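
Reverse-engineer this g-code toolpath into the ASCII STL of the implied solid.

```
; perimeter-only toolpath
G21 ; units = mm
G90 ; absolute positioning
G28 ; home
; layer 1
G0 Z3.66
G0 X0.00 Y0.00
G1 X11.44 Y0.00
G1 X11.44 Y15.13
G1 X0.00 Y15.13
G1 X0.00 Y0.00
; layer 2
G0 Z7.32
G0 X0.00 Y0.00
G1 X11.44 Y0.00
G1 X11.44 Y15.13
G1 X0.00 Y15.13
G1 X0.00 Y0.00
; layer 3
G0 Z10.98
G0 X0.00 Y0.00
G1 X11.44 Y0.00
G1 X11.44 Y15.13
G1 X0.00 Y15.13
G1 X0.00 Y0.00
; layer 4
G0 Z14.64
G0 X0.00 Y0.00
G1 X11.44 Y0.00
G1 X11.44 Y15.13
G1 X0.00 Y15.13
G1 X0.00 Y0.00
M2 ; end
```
solid part
  facet normal 0.0000 0.0000 -1.0000
    outer loop
      vertex 11.44 15.13 0.00
      vertex 11.44 0.00 0.00
      vertex 0.00 0.00 0.00
    endloop
  endfacet
  facet normal 0.0000 0.0000 -1.0000
    outer loop
      vertex 0.00 15.13 0.00
      vertex 11.44 15.13 0.00
      vertex 0.00 0.00 0.00
    endloop
  endfacet
  facet normal 0.0000 0.0000 1.0000
    outer loop
      vertex 0.00 0.00 14.64
      vertex 11.44 0.00 14.64
      vertex 11.44 15.13 14.64
    endloop
  endfacet
  facet normal 0.0000 0.0000 1.0000
    outer loop
      vertex 0.00 0.00 14.64
      vertex 11.44 15.13 14.64
      vertex 0.00 15.13 14.64
    endloop
  endfacet
  facet normal 0.0000 -1.0000 0.0000
    outer loop
      vertex 0.00 0.00 0.00
      vertex 11.44 0.00 0.00
      vertex 11.44 0.00 14.64
    endloop
  endfacet
  facet normal 0.0000 -1.0000 0.0000
    outer loop
      vertex 0.00 0.00 0.00
      vertex 11.44 0.00 14.64
      vertex 0.00 0.00 14.64
    endloop
  endfacet
  facet normal 0.0000 1.0000 0.0000
    outer loop
      vertex 11.44 15.13 14.64
      vertex 11.44 15.13 0.00
      vertex 0.00 15.13 0.00
    endloop
  endfacet
  facet normal 0.0000 1.0000 0.0000
    outer loop
      vertex 0.00 15.13 14.64
      vertex 11.44 15.13 14.64
      vertex 0.00 15.13 0.00
    endloop
  endfacet
  facet normal -1.0000 0.0000 0.0000
    outer loop
      vertex 0.00 15.13 14.64
      vertex 0.00 15.13 0.00
      vertex 0.00 0.00 0.00
    endloop
  endfacet
  facet normal -1.0000 0.0000 0.0000
    outer loop
      vertex 0.00 0.00 14.64
      vertex 0.00 15.13 14.64
      vertex 0.00 0.00 0.00
    endloop
  endfacet
  facet normal 1.0000 0.0000 0.0000
    outer loop
      vertex 11.44 0.00 0.00
      vertex 11.44 15.13 0.00
      vertex 11.44 15.13 14.64
    endloop
  endfacet
  facet normal 1.0000 0.0000 0.0000
    outer loop
      vertex 11.44 0.00 0.00
      vertex 11.44 15.13 14.64
      vertex 11.44 0.00 14.64
    endloop
  endfacet
endsolid part

The G0 Z moves step by Δz≈3.66 mm. Every layer's G1 loop is the same polygon, so the solid is a straight extrusion of it from z=0 to z≈14.6. Closing with flat bottom and top caps and triangulating gives 12 facets — a rectangular box, roughly 11.4 × 15.1 mm footprint and 14.6 mm tall.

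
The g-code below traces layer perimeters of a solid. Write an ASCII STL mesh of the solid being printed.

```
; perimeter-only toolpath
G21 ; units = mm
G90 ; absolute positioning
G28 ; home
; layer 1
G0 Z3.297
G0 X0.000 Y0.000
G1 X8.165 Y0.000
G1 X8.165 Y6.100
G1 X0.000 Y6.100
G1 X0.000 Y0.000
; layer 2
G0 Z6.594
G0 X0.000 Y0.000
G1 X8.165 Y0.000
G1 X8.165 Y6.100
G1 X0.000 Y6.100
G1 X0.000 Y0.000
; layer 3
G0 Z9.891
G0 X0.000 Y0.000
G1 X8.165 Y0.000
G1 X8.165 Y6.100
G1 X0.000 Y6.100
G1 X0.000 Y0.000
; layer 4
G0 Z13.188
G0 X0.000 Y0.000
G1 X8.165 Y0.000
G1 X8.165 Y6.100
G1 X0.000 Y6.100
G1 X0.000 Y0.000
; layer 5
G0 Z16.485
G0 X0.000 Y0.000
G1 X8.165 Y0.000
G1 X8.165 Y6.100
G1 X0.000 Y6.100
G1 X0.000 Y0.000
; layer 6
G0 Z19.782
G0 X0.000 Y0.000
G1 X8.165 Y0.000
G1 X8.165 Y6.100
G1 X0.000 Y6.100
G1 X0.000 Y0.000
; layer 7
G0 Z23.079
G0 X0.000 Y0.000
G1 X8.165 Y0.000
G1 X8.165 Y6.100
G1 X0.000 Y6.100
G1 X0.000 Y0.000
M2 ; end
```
solid part
  facet normal 0.0000 0.0000 -1.0000
    outer loop
      vertex 8.165 6.100 0.000
      vertex 8.165 0.000 0.000
      vertex 0.000 0.000 0.000
    endloop
  endfacet
  facet normal 0.0000 0.0000 -1.0000
    outer loop
      vertex 0.000 6.100 0.000
      vertex 8.165 6.100 0.000
      vertex 0.000 0.000 0.000
    endloop
  endfacet
  facet normal 0.0000 0.0000 1.0000
    outer loop
      vertex 0.000 0.000 23.079
      vertex 8.165 0.000 23.079
      vertex 8.165 6.100 23.079
    endloop
  endfacet
  facet normal 0.0000 0.0000 1.0000
    outer loop
      vertex 0.000 0.000 23.079
      vertex 8.165 6.100 23.079
      vertex 0.000 6.100 23.079
    endloop
  endfacet
  facet normal 0.0000 -1.0000 0.0000
    outer loop
      vertex 0.000 0.000 0.000
      vertex 8.165 0.000 0.000
      vertex 8.165 0.000 23.079
    endloop
  endfacet
  facet normal 0.0000 -1.0000 0.0000
    outer loop
      vertex 0.000 0.000 0.000
      vertex 8.165 0.000 23.079
      vertex 0.000 0.000 23.079
    endloop
  endfacet
  facet normal 0.0000 1.0000 0.0000
    outer loop
      vertex 8.165 6.100 23.079
      vertex 8.165 6.100 0.000
      vertex 0.000 6.100 0.000
    endloop
  endfacet
  facet normal 0.0000 1.0000 0.0000
    outer loop
      vertex 0.000 6.100 23.079
      vertex 8.165 6.100 23.079
      vertex 0.000 6.100 0.000
    endloop
  endfacet
  facet normal -1.0000 0.0000 0.0000
    outer loop
      vertex 0.000 6.100 23.079
      vertex 0.000 6.100 0.000
      vertex 0.000 0.000 0.000
    endloop
  endfacet
  facet normal -1.0000 0.0000 0.0000
    outer loop
      vertex 0.000 0.000 23.079
      vertex 0.000 6.100 23.079
      vertex 0.000 0.000 0.000
    endloop
  endfacet
  facet normal 1.0000 0.0000 0.0000
    outer loop
      vertex 8.165 0.000 0.000
      vertex 8.165 6.100 0.000
      vertex 8.165 6.100 23.079
    endloop
  endfacet
  facet normal 1.0000 0.0000 0.0000
    outer loop
      vertex 8.165 0.000 0.000
      vertex 8.165 6.100 23.079
      vertex 8.165 0.000 23.079
    endloop
  endfacet
endsolid part

The G0 Z moves step by Δz≈3.297 mm. Every layer's G1 loop is the same polygon, so the solid is a straight extrusion of it from z=0 to z≈23.1. Closing with flat bottom and top caps and triangulating gives 12 facets — a rectangular box, roughly 8.16 × 6.1 mm footprint and 23.1 mm tall.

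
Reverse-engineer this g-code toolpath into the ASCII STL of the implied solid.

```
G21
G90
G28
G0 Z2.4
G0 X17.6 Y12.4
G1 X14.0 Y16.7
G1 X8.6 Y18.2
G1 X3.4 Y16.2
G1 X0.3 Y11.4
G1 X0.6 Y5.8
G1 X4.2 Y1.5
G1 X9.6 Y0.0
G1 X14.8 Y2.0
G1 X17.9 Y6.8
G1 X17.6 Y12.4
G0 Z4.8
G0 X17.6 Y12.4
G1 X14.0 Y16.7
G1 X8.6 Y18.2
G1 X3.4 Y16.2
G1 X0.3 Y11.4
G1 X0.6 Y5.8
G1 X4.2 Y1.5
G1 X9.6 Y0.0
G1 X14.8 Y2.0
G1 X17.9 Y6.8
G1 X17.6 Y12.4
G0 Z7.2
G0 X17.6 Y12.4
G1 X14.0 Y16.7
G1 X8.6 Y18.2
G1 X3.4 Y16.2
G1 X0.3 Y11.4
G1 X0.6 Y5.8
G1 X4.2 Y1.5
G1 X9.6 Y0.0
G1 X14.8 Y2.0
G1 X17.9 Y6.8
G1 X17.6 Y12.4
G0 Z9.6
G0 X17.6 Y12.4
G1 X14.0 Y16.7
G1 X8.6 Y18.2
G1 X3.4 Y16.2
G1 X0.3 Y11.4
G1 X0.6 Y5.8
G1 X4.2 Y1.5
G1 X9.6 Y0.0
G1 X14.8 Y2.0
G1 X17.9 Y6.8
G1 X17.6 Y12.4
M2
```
solid part
  facet normal 0.0000 0.0000 -1.0000
    outer loop
      vertex 8.6 18.2 0.0
      vertex 14.0 16.7 0.0
      vertex 17.6 12.4 0.0
    endloop
  endfacet
  facet normal 0.0000 0.0000 -1.0000
    outer loop
      vertex 3.4 16.2 0.0
      vertex 8.6 18.2 0.0
      vertex 17.6 12.4 0.0
    endloop
  endfacet
  facet normal 0.0000 0.0000 -1.0000
    outer loop
      vertex 0.3 11.4 0.0
      vertex 3.4 16.2 0.0
      vertex 17.6 12.4 0.0
    endloop
  endfacet
  facet normal 0.0000 0.0000 -1.0000
    outer loop
      vertex 0.6 5.8 0.0
      vertex 0.3 11.4 0.0
      vertex 17.6 12.4 0.0
    endloop
  endfacet
  facet normal 0.0000 0.0000 -1.0000
    outer loop
      vertex 4.2 1.5 0.0
      vertex 0.6 5.8 0.0
      vertex 17.6 12.4 0.0
    endloop
  endfacet
  facet normal 0.0000 0.0000 -1.0000
    outer loop
      vertex 9.6 0.0 0.0
      vertex 4.2 1.5 0.0
      vertex 17.6 12.4 0.0
    endloop
  endfacet
  facet normal 0.0000 0.0000 -1.0000
    outer loop
      vertex 14.8 2.0 0.0
      vertex 9.6 0.0 0.0
      vertex 17.6 12.4 0.0
    endloop
  endfacet
  facet normal 0.0000 0.0000 -1.0000
    outer loop
      vertex 17.9 6.8 0.0
      vertex 14.8 2.0 0.0
      vertex 17.6 12.4 0.0
    endloop
  endfacet
  facet normal 0.0000 0.0000 1.0000
    outer loop
      vertex 17.6 12.4 9.6
      vertex 14.0 16.7 9.6
      vertex 8.6 18.2 9.6
    endloop
  endfacet
  facet normal 0.0000 0.0000 1.0000
    outer loop
      vertex 17.6 12.4 9.6
      vertex 8.6 18.2 9.6
      vertex 3.4 16.2 9.6
    endloop
  endfacet
  facet normal 0.0000 0.0000 1.0000
    outer loop
      vertex 17.6 12.4 9.6
      vertex 3.4 16.2 9.6
      vertex 0.3 11.4 9.6
    endloop
  endfacet
  facet normal 0.0000 0.0000 1.0000
    outer loop
      vertex 17.6 12.4 9.6
      vertex 0.3 11.4 9.6
      vertex 0.6 5.8 9.6
    endloop
  endfacet
  facet normal 0.0000 0.0000 1.0000
    outer loop
      vertex 17.6 12.4 9.6
      vertex 0.6 5.8 9.6
      vertex 4.2 1.5 9.6
    endloop
  endfacet
  facet normal 0.0000 0.0000 1.0000
    outer loop
      vertex 17.6 12.4 9.6
      vertex 4.2 1.5 9.6
      vertex 9.6 0.0 9.6
    endloop
  endfacet
  facet normal 0.0000 0.0000 1.0000
    outer loop
      vertex 17.6 12.4 9.6
      vertex 9.6 0.0 9.6
      vertex 14.8 2.0 9.6
    endloop
  endfacet
  facet normal 0.0000 0.0000 1.0000
    outer loop
      vertex 17.6 12.4 9.6
      vertex 14.8 2.0 9.6
      vertex 17.9 6.8 9.6
    endloop
  endfacet
  facet normal 0.7668 0.6419 0.0000
    outer loop
      vertex 17.6 12.4 0.0
      vertex 14.0 16.7 0.0
      vertex 14.0 16.7 9.6
    endloop
  endfacet
  facet normal 0.7668 0.6419 0.0000
    outer loop
      vertex 17.6 12.4 0.0
      vertex 14.0 16.7 9.6
      vertex 17.6 12.4 9.6
    endloop
  endfacet
  facet normal 0.2676 0.9635 0.0000
    outer loop
      vertex 14.0 16.7 0.0
      vertex 8.6 18.2 0.0
      vertex 8.6 18.2 9.6
    endloop
  endfacet
  facet normal 0.2676 0.9635 0.0000
    outer loop
      vertex 14.0 16.7 0.0
      vertex 8.6 18.2 9.6
      vertex 14.0 16.7 9.6
    endloop
  endfacet
  facet normal -0.3590 0.9333 0.0000
    outer loop
      vertex 8.6 18.2 0.0
      vertex 3.4 16.2 0.0
      vertex 3.4 16.2 9.6
    endloop
  endfacet
  facet normal -0.3590 0.9333 0.0000
    outer loop
      vertex 8.6 18.2 0.0
      vertex 3.4 16.2 9.6
      vertex 8.6 18.2 9.6
    endloop
  endfacet
  facet normal -0.8400 0.5425 0.0000
    outer loop
      vertex 3.4 16.2 0.0
      vertex 0.3 11.4 0.0
      vertex 0.3 11.4 9.6
    endloop
  endfacet
  facet normal -0.8400 0.5425 0.0000
    outer loop
      vertex 3.4 16.2 0.0
      vertex 0.3 11.4 9.6
      vertex 3.4 16.2 9.6
    endloop
  endfacet
  facet normal -0.9986 -0.0535 0.0000
    outer loop
      vertex 0.3 11.4 0.0
      vertex 0.6 5.8 0.0
      vertex 0.6 5.8 9.6
    endloop
  endfacet
  facet normal -0.9986 -0.0535 0.0000
    outer loop
      vertex 0.3 11.4 0.0
      vertex 0.6 5.8 9.6
      vertex 0.3 11.4 9.6
    endloop
  endfacet
  facet normal -0.7668 -0.6419 0.0000
    outer loop
      vertex 0.6 5.8 0.0
      vertex 4.2 1.5 0.0
      vertex 4.2 1.5 9.6
    endloop
  endfacet
  facet normal -0.7668 -0.6419 0.0000
    outer loop
      vertex 0.6 5.8 0.0
      vertex 4.2 1.5 9.6
      vertex 0.6 5.8 9.6
    endloop
  endfacet
  facet normal -0.2676 -0.9635 0.0000
    outer loop
      vertex 4.2 1.5 0.0
      vertex 9.6 0.0 0.0
      vertex 9.6 0.0 9.6
    endloop
  endfacet
  facet normal -0.2676 -0.9635 0.0000
    outer loop
      vertex 4.2 1.5 0.0
      vertex 9.6 0.0 9.6
      vertex 4.2 1.5 9.6
    endloop
  endfacet
  facet normal 0.3590 -0.9333 0.0000
    outer loop
      vertex 9.6 0.0 0.0
      vertex 14.8 2.0 0.0
      vertex 14.8 2.0 9.6
    endloop
  endfacet
  facet normal 0.3590 -0.9333 0.0000
    outer loop
      vertex 9.6 0.0 0.0
      vertex 14.8 2.0 9.6
      vertex 9.6 0.0 9.6
    endloop
  endfacet
  facet normal 0.8400 -0.5425 0.0000
    outer loop
      vertex 14.8 2.0 0.0
      vertex 17.9 6.8 0.0
      vertex 17.9 6.8 9.6
    endloop
  endfacet
  facet normal 0.8400 -0.5425 0.0000
    outer loop
      vertex 14.8 2.0 0.0
      vertex 17.9 6.8 9.6
      vertex 14.8 2.0 9.6
    endloop
  endfacet
  facet normal 0.9986 0.0535 0.0000
    outer loop
      vertex 17.9 6.8 0.0
      vertex 17.6 12.4 0.0
      vertex 17.6 12.4 9.6
    endloop
  endfacet
  facet normal 0.9986 0.0535 0.0000
    outer loop
      vertex 17.9 6.8 0.0
      vertex 17.6 12.4 9.6
      vertex 17.9 6.8 9.6
    endloop
  endfacet
endsolid part

The G0 Z moves step by Δz≈2.4 mm. Every layer's G1 loop is the same polygon, so the solid is a straight extrusion of it from z=0 to z≈9.6. Closing with flat bottom and top caps and triangulating gives 36 facets — a regular 10-sided prism (a cylinder approximated with 10 flat sides), circumscribed radius ≈ 9.1 mm, height ≈ 9.6 mm.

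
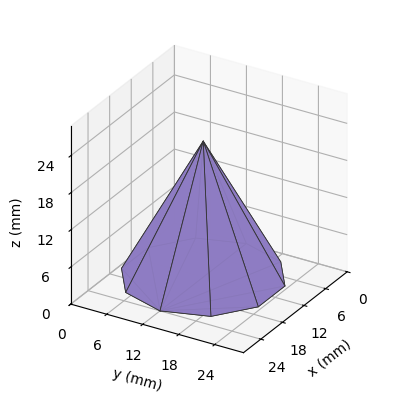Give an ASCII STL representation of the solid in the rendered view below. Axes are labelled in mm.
Reading the render: the shape is a regular 10-sided pyramid, base circumscribed radius ≈ 12 mm, apex at z ≈ 22 mm (dimensions read to the nearest mm from the axis ticks). For the STL, each face is triangulated and given an outward normal.

solid part
  facet normal 0.0000 0.0000 -1.0000
    outer loop
      vertex 15.7 23.4 0.0
      vertex 21.7 19.1 0.0
      vertex 24.0 12.0 0.0
    endloop
  endfacet
  facet normal 0.0000 0.0000 -1.0000
    outer loop
      vertex 8.3 23.4 0.0
      vertex 15.7 23.4 0.0
      vertex 24.0 12.0 0.0
    endloop
  endfacet
  facet normal 0.0000 0.0000 -1.0000
    outer loop
      vertex 2.3 19.1 0.0
      vertex 8.3 23.4 0.0
      vertex 24.0 12.0 0.0
    endloop
  endfacet
  facet normal 0.0000 0.0000 -1.0000
    outer loop
      vertex 0.0 12.0 0.0
      vertex 2.3 19.1 0.0
      vertex 24.0 12.0 0.0
    endloop
  endfacet
  facet normal 0.0000 0.0000 -1.0000
    outer loop
      vertex 2.3 4.9 0.0
      vertex 0.0 12.0 0.0
      vertex 24.0 12.0 0.0
    endloop
  endfacet
  facet normal 0.0000 0.0000 -1.0000
    outer loop
      vertex 8.3 0.6 0.0
      vertex 2.3 4.9 0.0
      vertex 24.0 12.0 0.0
    endloop
  endfacet
  facet normal 0.0000 0.0000 -1.0000
    outer loop
      vertex 15.7 0.6 0.0
      vertex 8.3 0.6 0.0
      vertex 24.0 12.0 0.0
    endloop
  endfacet
  facet normal 0.0000 0.0000 -1.0000
    outer loop
      vertex 21.7 4.9 0.0
      vertex 15.7 0.6 0.0
      vertex 24.0 12.0 0.0
    endloop
  endfacet
  facet normal 0.8444 0.2735 0.4606
    outer loop
      vertex 24.0 12.0 0.0
      vertex 21.7 19.1 0.0
      vertex 12.0 12.0 22.0
    endloop
  endfacet
  facet normal 0.5170 0.7214 0.4608
    outer loop
      vertex 21.7 19.1 0.0
      vertex 15.7 23.4 0.0
      vertex 12.0 12.0 22.0
    endloop
  endfacet
  facet normal 0.0000 0.8879 0.4601
    outer loop
      vertex 15.7 23.4 0.0
      vertex 8.3 23.4 0.0
      vertex 12.0 12.0 22.0
    endloop
  endfacet
  facet normal -0.5170 0.7214 0.4608
    outer loop
      vertex 8.3 23.4 0.0
      vertex 2.3 19.1 0.0
      vertex 12.0 12.0 22.0
    endloop
  endfacet
  facet normal -0.8444 0.2735 0.4606
    outer loop
      vertex 2.3 19.1 0.0
      vertex 0.0 12.0 0.0
      vertex 12.0 12.0 22.0
    endloop
  endfacet
  facet normal -0.8444 -0.2735 0.4606
    outer loop
      vertex 0.0 12.0 0.0
      vertex 2.3 4.9 0.0
      vertex 12.0 12.0 22.0
    endloop
  endfacet
  facet normal -0.5170 -0.7214 0.4608
    outer loop
      vertex 2.3 4.9 0.0
      vertex 8.3 0.6 0.0
      vertex 12.0 12.0 22.0
    endloop
  endfacet
  facet normal 0.0000 -0.8879 0.4601
    outer loop
      vertex 8.3 0.6 0.0
      vertex 15.7 0.6 0.0
      vertex 12.0 12.0 22.0
    endloop
  endfacet
  facet normal 0.5170 -0.7214 0.4608
    outer loop
      vertex 15.7 0.6 0.0
      vertex 21.7 4.9 0.0
      vertex 12.0 12.0 22.0
    endloop
  endfacet
  facet normal 0.8444 -0.2735 0.4606
    outer loop
      vertex 21.7 4.9 0.0
      vertex 24.0 12.0 0.0
      vertex 12.0 12.0 22.0
    endloop
  endfacet
endsolid part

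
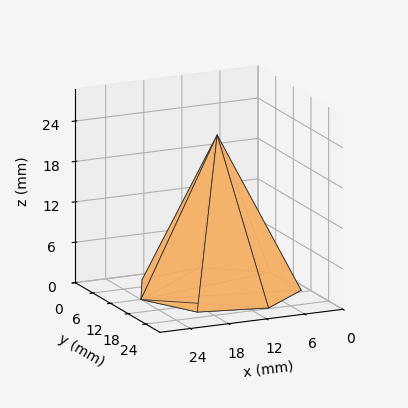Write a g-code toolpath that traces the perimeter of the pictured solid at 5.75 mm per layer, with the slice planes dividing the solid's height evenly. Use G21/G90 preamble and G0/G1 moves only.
Reading the render: the shape is a regular 7-sided pyramid, base circumscribed radius ≈ 12 mm, apex at z ≈ 23 mm (dimensions read to the nearest mm from the axis ticks). For the g-code, the solid's height is divided into equal slices at the stated Δz and each level perimeter traced with G1 moves after a G0 lift.

; perimeter-only toolpath
G21 ; units = mm
G90 ; absolute positioning
G28 ; home
; layer 1
G0 Z5.75
G0 X21.00 Y12.00
G1 X17.61 Y19.04
G1 X10.00 Y20.77
G1 X3.89 Y15.91
G1 X3.89 Y8.09
G1 X10.00 Y3.23
G1 X17.61 Y4.96
G1 X21.00 Y12.00
; layer 2
G0 Z11.50
G0 X18.00 Y12.00
G1 X15.74 Y16.69
G1 X10.66 Y17.85
G1 X6.59 Y14.61
G1 X6.59 Y9.39
G1 X10.66 Y6.15
G1 X15.74 Y7.31
G1 X18.00 Y12.00
; layer 3
G0 Z17.25
G0 X15.00 Y12.00
G1 X13.87 Y14.34
G1 X11.33 Y14.93
G1 X9.30 Y13.30
G1 X9.30 Y10.70
G1 X11.33 Y9.07
G1 X13.87 Y9.65
G1 X15.00 Y12.00
M2 ; end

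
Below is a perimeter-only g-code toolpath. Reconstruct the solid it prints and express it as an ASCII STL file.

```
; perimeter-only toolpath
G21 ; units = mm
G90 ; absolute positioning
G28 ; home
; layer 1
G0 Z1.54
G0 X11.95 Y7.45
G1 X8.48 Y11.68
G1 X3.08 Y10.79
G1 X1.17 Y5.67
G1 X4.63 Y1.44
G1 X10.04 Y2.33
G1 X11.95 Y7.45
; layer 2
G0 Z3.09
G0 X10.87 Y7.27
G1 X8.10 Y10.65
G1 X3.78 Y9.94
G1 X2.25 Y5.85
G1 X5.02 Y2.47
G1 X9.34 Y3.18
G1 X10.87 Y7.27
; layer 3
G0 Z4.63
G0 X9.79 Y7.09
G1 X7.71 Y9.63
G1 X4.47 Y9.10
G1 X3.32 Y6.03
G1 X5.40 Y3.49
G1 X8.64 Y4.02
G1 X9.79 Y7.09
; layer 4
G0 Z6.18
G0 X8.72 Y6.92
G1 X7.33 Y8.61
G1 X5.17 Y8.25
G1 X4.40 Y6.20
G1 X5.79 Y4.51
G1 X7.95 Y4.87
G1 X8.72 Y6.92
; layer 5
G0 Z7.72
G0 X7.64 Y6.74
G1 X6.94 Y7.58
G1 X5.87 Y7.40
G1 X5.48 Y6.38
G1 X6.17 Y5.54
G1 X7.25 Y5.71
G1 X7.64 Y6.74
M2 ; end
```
solid part
  facet normal 0.0000 0.0000 -1.0000
    outer loop
      vertex 2.39 11.63 0.00
      vertex 8.87 12.70 0.00
      vertex 13.03 7.63 0.00
    endloop
  endfacet
  facet normal 0.0000 0.0000 -1.0000
    outer loop
      vertex 0.09 5.49 0.00
      vertex 2.39 11.63 0.00
      vertex 13.03 7.63 0.00
    endloop
  endfacet
  facet normal 0.0000 0.0000 -1.0000
    outer loop
      vertex 4.25 0.42 0.00
      vertex 0.09 5.49 0.00
      vertex 13.03 7.63 0.00
    endloop
  endfacet
  facet normal 0.0000 0.0000 -1.0000
    outer loop
      vertex 10.73 1.49 0.00
      vertex 4.25 0.42 0.00
      vertex 13.03 7.63 0.00
    endloop
  endfacet
  facet normal 0.6592 0.5408 0.5225
    outer loop
      vertex 13.03 7.63 0.00
      vertex 8.87 12.70 0.00
      vertex 6.56 6.56 9.27
    endloop
  endfacet
  facet normal -0.1389 0.8412 0.5226
    outer loop
      vertex 8.87 12.70 0.00
      vertex 2.39 11.63 0.00
      vertex 6.56 6.56 9.27
    endloop
  endfacet
  facet normal -0.7983 0.2991 0.5227
    outer loop
      vertex 2.39 11.63 0.00
      vertex 0.09 5.49 0.00
      vertex 6.56 6.56 9.27
    endloop
  endfacet
  facet normal -0.6592 -0.5408 0.5225
    outer loop
      vertex 0.09 5.49 0.00
      vertex 4.25 0.42 0.00
      vertex 6.56 6.56 9.27
    endloop
  endfacet
  facet normal 0.1389 -0.8412 0.5226
    outer loop
      vertex 4.25 0.42 0.00
      vertex 10.73 1.49 0.00
      vertex 6.56 6.56 9.27
    endloop
  endfacet
  facet normal 0.7983 -0.2991 0.5227
    outer loop
      vertex 10.73 1.49 0.00
      vertex 13.03 7.63 0.00
      vertex 6.56 6.56 9.27
    endloop
  endfacet
endsolid part

The G0 Z moves step by Δz≈1.54 mm. The G1 loops shrink linearly with z, so the solid tapers from its base footprint up to z≈9.27. Closing with a flat bottom cap and the tapered top and triangulating gives 10 facets — a regular 6-sided pyramid, base circumscribed radius ≈ 6.56 mm, apex at z ≈ 9.27 mm.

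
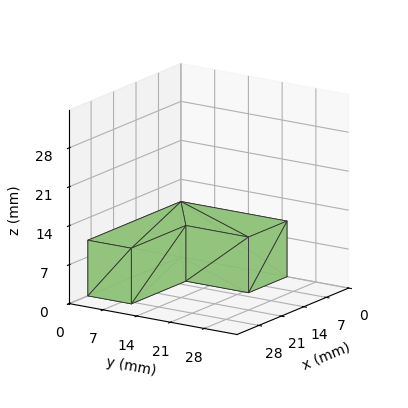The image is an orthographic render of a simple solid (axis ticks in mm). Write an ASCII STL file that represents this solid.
Reading the render: the shape is an L-shaped prism: outer 29 × 22 mm, arm thicknesses ≈ 9 mm (horizontal) and 12 mm (vertical), extruded 10 mm in z (dimensions read to the nearest mm from the axis ticks). For the STL, each face is triangulated and given an outward normal.

solid part
  facet normal 0.0000 0.0000 -1.0000
    outer loop
      vertex 29.00 9.00 0.00
      vertex 29.00 0.00 0.00
      vertex 0.00 0.00 0.00
    endloop
  endfacet
  facet normal 0.0000 0.0000 -1.0000
    outer loop
      vertex 12.00 9.00 0.00
      vertex 29.00 9.00 0.00
      vertex 0.00 0.00 0.00
    endloop
  endfacet
  facet normal 0.0000 0.0000 -1.0000
    outer loop
      vertex 12.00 22.00 0.00
      vertex 12.00 9.00 0.00
      vertex 0.00 0.00 0.00
    endloop
  endfacet
  facet normal 0.0000 0.0000 -1.0000
    outer loop
      vertex 0.00 22.00 0.00
      vertex 12.00 22.00 0.00
      vertex 0.00 0.00 0.00
    endloop
  endfacet
  facet normal 0.0000 0.0000 1.0000
    outer loop
      vertex 0.00 0.00 10.00
      vertex 29.00 0.00 10.00
      vertex 29.00 9.00 10.00
    endloop
  endfacet
  facet normal 0.0000 0.0000 1.0000
    outer loop
      vertex 0.00 0.00 10.00
      vertex 29.00 9.00 10.00
      vertex 12.00 9.00 10.00
    endloop
  endfacet
  facet normal 0.0000 0.0000 1.0000
    outer loop
      vertex 0.00 0.00 10.00
      vertex 12.00 9.00 10.00
      vertex 12.00 22.00 10.00
    endloop
  endfacet
  facet normal 0.0000 0.0000 1.0000
    outer loop
      vertex 0.00 0.00 10.00
      vertex 12.00 22.00 10.00
      vertex 0.00 22.00 10.00
    endloop
  endfacet
  facet normal 0.0000 -1.0000 0.0000
    outer loop
      vertex 0.00 0.00 0.00
      vertex 29.00 0.00 0.00
      vertex 29.00 0.00 10.00
    endloop
  endfacet
  facet normal 0.0000 -1.0000 0.0000
    outer loop
      vertex 0.00 0.00 0.00
      vertex 29.00 0.00 10.00
      vertex 0.00 0.00 10.00
    endloop
  endfacet
  facet normal 1.0000 0.0000 0.0000
    outer loop
      vertex 29.00 0.00 0.00
      vertex 29.00 9.00 0.00
      vertex 29.00 9.00 10.00
    endloop
  endfacet
  facet normal 1.0000 0.0000 0.0000
    outer loop
      vertex 29.00 0.00 0.00
      vertex 29.00 9.00 10.00
      vertex 29.00 0.00 10.00
    endloop
  endfacet
  facet normal 0.0000 1.0000 0.0000
    outer loop
      vertex 29.00 9.00 0.00
      vertex 12.00 9.00 0.00
      vertex 12.00 9.00 10.00
    endloop
  endfacet
  facet normal 0.0000 1.0000 0.0000
    outer loop
      vertex 29.00 9.00 0.00
      vertex 12.00 9.00 10.00
      vertex 29.00 9.00 10.00
    endloop
  endfacet
  facet normal 1.0000 0.0000 0.0000
    outer loop
      vertex 12.00 9.00 0.00
      vertex 12.00 22.00 0.00
      vertex 12.00 22.00 10.00
    endloop
  endfacet
  facet normal 1.0000 0.0000 0.0000
    outer loop
      vertex 12.00 9.00 0.00
      vertex 12.00 22.00 10.00
      vertex 12.00 9.00 10.00
    endloop
  endfacet
  facet normal 0.0000 1.0000 0.0000
    outer loop
      vertex 12.00 22.00 0.00
      vertex 0.00 22.00 0.00
      vertex 0.00 22.00 10.00
    endloop
  endfacet
  facet normal 0.0000 1.0000 0.0000
    outer loop
      vertex 12.00 22.00 0.00
      vertex 0.00 22.00 10.00
      vertex 12.00 22.00 10.00
    endloop
  endfacet
  facet normal -1.0000 0.0000 0.0000
    outer loop
      vertex 0.00 22.00 0.00
      vertex 0.00 0.00 0.00
      vertex 0.00 0.00 10.00
    endloop
  endfacet
  facet normal -1.0000 0.0000 0.0000
    outer loop
      vertex 0.00 22.00 0.00
      vertex 0.00 0.00 10.00
      vertex 0.00 22.00 10.00
    endloop
  endfacet
endsolid part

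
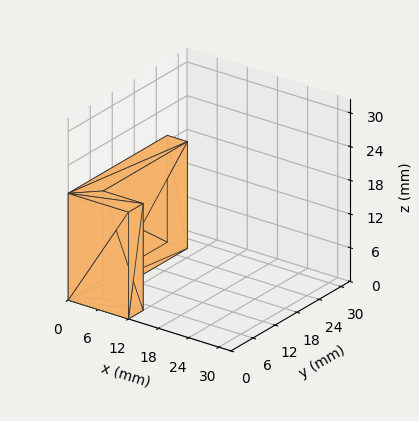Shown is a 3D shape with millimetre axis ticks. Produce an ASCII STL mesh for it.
Reading the render: the shape is an L-shaped prism: outer 12 × 27 mm, arm thicknesses ≈ 4 mm (horizontal) and 4 mm (vertical), extruded 19 mm in z (dimensions read to the nearest mm from the axis ticks). For the STL, each face is triangulated and given an outward normal.

solid part
  facet normal 0.0000 0.0000 -1.0000
    outer loop
      vertex 12.00 4.00 0.00
      vertex 12.00 0.00 0.00
      vertex 0.00 0.00 0.00
    endloop
  endfacet
  facet normal 0.0000 0.0000 -1.0000
    outer loop
      vertex 4.00 4.00 0.00
      vertex 12.00 4.00 0.00
      vertex 0.00 0.00 0.00
    endloop
  endfacet
  facet normal 0.0000 0.0000 -1.0000
    outer loop
      vertex 4.00 27.00 0.00
      vertex 4.00 4.00 0.00
      vertex 0.00 0.00 0.00
    endloop
  endfacet
  facet normal 0.0000 0.0000 -1.0000
    outer loop
      vertex 0.00 27.00 0.00
      vertex 4.00 27.00 0.00
      vertex 0.00 0.00 0.00
    endloop
  endfacet
  facet normal 0.0000 0.0000 1.0000
    outer loop
      vertex 0.00 0.00 19.00
      vertex 12.00 0.00 19.00
      vertex 12.00 4.00 19.00
    endloop
  endfacet
  facet normal 0.0000 0.0000 1.0000
    outer loop
      vertex 0.00 0.00 19.00
      vertex 12.00 4.00 19.00
      vertex 4.00 4.00 19.00
    endloop
  endfacet
  facet normal 0.0000 0.0000 1.0000
    outer loop
      vertex 0.00 0.00 19.00
      vertex 4.00 4.00 19.00
      vertex 4.00 27.00 19.00
    endloop
  endfacet
  facet normal 0.0000 0.0000 1.0000
    outer loop
      vertex 0.00 0.00 19.00
      vertex 4.00 27.00 19.00
      vertex 0.00 27.00 19.00
    endloop
  endfacet
  facet normal 0.0000 -1.0000 0.0000
    outer loop
      vertex 0.00 0.00 0.00
      vertex 12.00 0.00 0.00
      vertex 12.00 0.00 19.00
    endloop
  endfacet
  facet normal 0.0000 -1.0000 0.0000
    outer loop
      vertex 0.00 0.00 0.00
      vertex 12.00 0.00 19.00
      vertex 0.00 0.00 19.00
    endloop
  endfacet
  facet normal 1.0000 0.0000 0.0000
    outer loop
      vertex 12.00 0.00 0.00
      vertex 12.00 4.00 0.00
      vertex 12.00 4.00 19.00
    endloop
  endfacet
  facet normal 1.0000 0.0000 0.0000
    outer loop
      vertex 12.00 0.00 0.00
      vertex 12.00 4.00 19.00
      vertex 12.00 0.00 19.00
    endloop
  endfacet
  facet normal 0.0000 1.0000 0.0000
    outer loop
      vertex 12.00 4.00 0.00
      vertex 4.00 4.00 0.00
      vertex 4.00 4.00 19.00
    endloop
  endfacet
  facet normal 0.0000 1.0000 0.0000
    outer loop
      vertex 12.00 4.00 0.00
      vertex 4.00 4.00 19.00
      vertex 12.00 4.00 19.00
    endloop
  endfacet
  facet normal 1.0000 0.0000 0.0000
    outer loop
      vertex 4.00 4.00 0.00
      vertex 4.00 27.00 0.00
      vertex 4.00 27.00 19.00
    endloop
  endfacet
  facet normal 1.0000 0.0000 0.0000
    outer loop
      vertex 4.00 4.00 0.00
      vertex 4.00 27.00 19.00
      vertex 4.00 4.00 19.00
    endloop
  endfacet
  facet normal 0.0000 1.0000 0.0000
    outer loop
      vertex 4.00 27.00 0.00
      vertex 0.00 27.00 0.00
      vertex 0.00 27.00 19.00
    endloop
  endfacet
  facet normal 0.0000 1.0000 0.0000
    outer loop
      vertex 4.00 27.00 0.00
      vertex 0.00 27.00 19.00
      vertex 4.00 27.00 19.00
    endloop
  endfacet
  facet normal -1.0000 0.0000 0.0000
    outer loop
      vertex 0.00 27.00 0.00
      vertex 0.00 0.00 0.00
      vertex 0.00 0.00 19.00
    endloop
  endfacet
  facet normal -1.0000 0.0000 0.0000
    outer loop
      vertex 0.00 27.00 0.00
      vertex 0.00 0.00 19.00
      vertex 0.00 27.00 19.00
    endloop
  endfacet
endsolid part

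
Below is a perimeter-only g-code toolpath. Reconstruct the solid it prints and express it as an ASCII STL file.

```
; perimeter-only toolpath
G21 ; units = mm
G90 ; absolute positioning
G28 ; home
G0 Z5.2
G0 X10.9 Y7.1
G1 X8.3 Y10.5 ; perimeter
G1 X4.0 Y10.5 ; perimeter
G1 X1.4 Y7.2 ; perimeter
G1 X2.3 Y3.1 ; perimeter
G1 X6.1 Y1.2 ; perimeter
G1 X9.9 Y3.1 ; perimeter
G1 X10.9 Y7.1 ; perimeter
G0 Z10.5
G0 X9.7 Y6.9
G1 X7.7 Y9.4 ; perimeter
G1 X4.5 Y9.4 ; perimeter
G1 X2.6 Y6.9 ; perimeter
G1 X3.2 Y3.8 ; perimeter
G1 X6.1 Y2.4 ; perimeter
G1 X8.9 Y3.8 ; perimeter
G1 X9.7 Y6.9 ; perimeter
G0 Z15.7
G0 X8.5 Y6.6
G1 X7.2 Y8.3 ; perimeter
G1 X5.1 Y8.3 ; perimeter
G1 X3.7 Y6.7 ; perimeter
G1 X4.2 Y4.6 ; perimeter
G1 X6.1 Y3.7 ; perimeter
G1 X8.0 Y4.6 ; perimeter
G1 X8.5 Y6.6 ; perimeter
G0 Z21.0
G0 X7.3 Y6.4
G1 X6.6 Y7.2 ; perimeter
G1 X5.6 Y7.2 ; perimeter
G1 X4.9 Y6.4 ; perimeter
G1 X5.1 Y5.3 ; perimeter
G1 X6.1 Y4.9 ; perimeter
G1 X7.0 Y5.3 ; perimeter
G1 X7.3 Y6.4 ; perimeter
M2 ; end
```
solid part
  facet normal 0.0000 0.0000 -1.0000
    outer loop
      vertex 3.5 11.6 0.0
      vertex 8.8 11.6 0.0
      vertex 12.1 7.4 0.0
    endloop
  endfacet
  facet normal 0.0000 0.0000 -1.0000
    outer loop
      vertex 0.2 7.5 0.0
      vertex 3.5 11.6 0.0
      vertex 12.1 7.4 0.0
    endloop
  endfacet
  facet normal 0.0000 0.0000 -1.0000
    outer loop
      vertex 1.3 2.3 0.0
      vertex 0.2 7.5 0.0
      vertex 12.1 7.4 0.0
    endloop
  endfacet
  facet normal 0.0000 0.0000 -1.0000
    outer loop
      vertex 6.1 0.0 0.0
      vertex 1.3 2.3 0.0
      vertex 12.1 7.4 0.0
    endloop
  endfacet
  facet normal 0.0000 0.0000 -1.0000
    outer loop
      vertex 10.8 2.3 0.0
      vertex 6.1 0.0 0.0
      vertex 12.1 7.4 0.0
    endloop
  endfacet
  facet normal 0.7694 0.6045 0.2062
    outer loop
      vertex 12.1 7.4 0.0
      vertex 8.8 11.6 0.0
      vertex 6.1 6.1 26.2
    endloop
  endfacet
  facet normal 0.0000 0.9787 0.2054
    outer loop
      vertex 8.8 11.6 0.0
      vertex 3.5 11.6 0.0
      vertex 6.1 6.1 26.2
    endloop
  endfacet
  facet normal -0.7625 0.6138 0.2045
    outer loop
      vertex 3.5 11.6 0.0
      vertex 0.2 7.5 0.0
      vertex 6.1 6.1 26.2
    endloop
  endfacet
  facet normal -0.9576 -0.2026 0.2048
    outer loop
      vertex 0.2 7.5 0.0
      vertex 1.3 2.3 0.0
      vertex 6.1 6.1 26.2
    endloop
  endfacet
  facet normal -0.4229 -0.8826 0.2055
    outer loop
      vertex 1.3 2.3 0.0
      vertex 6.1 0.0 0.0
      vertex 6.1 6.1 26.2
    endloop
  endfacet
  facet normal 0.4302 -0.8792 0.2047
    outer loop
      vertex 6.1 0.0 0.0
      vertex 10.8 2.3 0.0
      vertex 6.1 6.1 26.2
    endloop
  endfacet
  facet normal 0.9484 -0.2417 0.2052
    outer loop
      vertex 10.8 2.3 0.0
      vertex 12.1 7.4 0.0
      vertex 6.1 6.1 26.2
    endloop
  endfacet
endsolid part

The G0 Z moves step by Δz≈5.2 mm. The G1 loops shrink linearly with z, so the solid tapers from its base footprint up to z≈26.2. Closing with a flat bottom cap and the tapered top and triangulating gives 12 facets — a regular 7-sided pyramid, base circumscribed radius ≈ 6.1 mm, apex at z ≈ 26.2 mm.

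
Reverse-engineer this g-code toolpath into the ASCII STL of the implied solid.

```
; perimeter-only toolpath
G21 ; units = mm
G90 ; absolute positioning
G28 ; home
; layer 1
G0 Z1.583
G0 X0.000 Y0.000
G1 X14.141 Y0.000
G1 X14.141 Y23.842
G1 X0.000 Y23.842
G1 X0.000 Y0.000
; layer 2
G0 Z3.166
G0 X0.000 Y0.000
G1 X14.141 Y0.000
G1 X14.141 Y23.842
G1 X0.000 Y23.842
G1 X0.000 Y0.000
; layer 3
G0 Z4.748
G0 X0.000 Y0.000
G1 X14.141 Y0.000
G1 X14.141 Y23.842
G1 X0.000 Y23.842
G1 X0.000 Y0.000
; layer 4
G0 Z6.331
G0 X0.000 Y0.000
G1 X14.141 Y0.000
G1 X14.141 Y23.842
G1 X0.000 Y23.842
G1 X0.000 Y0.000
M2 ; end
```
solid part
  facet normal 0.0000 0.0000 -1.0000
    outer loop
      vertex 14.141 23.842 0.000
      vertex 14.141 0.000 0.000
      vertex 0.000 0.000 0.000
    endloop
  endfacet
  facet normal 0.0000 0.0000 -1.0000
    outer loop
      vertex 0.000 23.842 0.000
      vertex 14.141 23.842 0.000
      vertex 0.000 0.000 0.000
    endloop
  endfacet
  facet normal 0.0000 0.0000 1.0000
    outer loop
      vertex 0.000 0.000 6.331
      vertex 14.141 0.000 6.331
      vertex 14.141 23.842 6.331
    endloop
  endfacet
  facet normal 0.0000 0.0000 1.0000
    outer loop
      vertex 0.000 0.000 6.331
      vertex 14.141 23.842 6.331
      vertex 0.000 23.842 6.331
    endloop
  endfacet
  facet normal 0.0000 -1.0000 0.0000
    outer loop
      vertex 0.000 0.000 0.000
      vertex 14.141 0.000 0.000
      vertex 14.141 0.000 6.331
    endloop
  endfacet
  facet normal 0.0000 -1.0000 0.0000
    outer loop
      vertex 0.000 0.000 0.000
      vertex 14.141 0.000 6.331
      vertex 0.000 0.000 6.331
    endloop
  endfacet
  facet normal 0.0000 1.0000 0.0000
    outer loop
      vertex 14.141 23.842 6.331
      vertex 14.141 23.842 0.000
      vertex 0.000 23.842 0.000
    endloop
  endfacet
  facet normal 0.0000 1.0000 0.0000
    outer loop
      vertex 0.000 23.842 6.331
      vertex 14.141 23.842 6.331
      vertex 0.000 23.842 0.000
    endloop
  endfacet
  facet normal -1.0000 0.0000 0.0000
    outer loop
      vertex 0.000 23.842 6.331
      vertex 0.000 23.842 0.000
      vertex 0.000 0.000 0.000
    endloop
  endfacet
  facet normal -1.0000 0.0000 0.0000
    outer loop
      vertex 0.000 0.000 6.331
      vertex 0.000 23.842 6.331
      vertex 0.000 0.000 0.000
    endloop
  endfacet
  facet normal 1.0000 0.0000 0.0000
    outer loop
      vertex 14.141 0.000 0.000
      vertex 14.141 23.842 0.000
      vertex 14.141 23.842 6.331
    endloop
  endfacet
  facet normal 1.0000 0.0000 0.0000
    outer loop
      vertex 14.141 0.000 0.000
      vertex 14.141 23.842 6.331
      vertex 14.141 0.000 6.331
    endloop
  endfacet
endsolid part

The G0 Z moves step by Δz≈1.583 mm. Every layer's G1 loop is the same polygon, so the solid is a straight extrusion of it from z=0 to z≈6.33. Closing with flat bottom and top caps and triangulating gives 12 facets — a rectangular box, roughly 14.1 × 23.8 mm footprint and 6.33 mm tall.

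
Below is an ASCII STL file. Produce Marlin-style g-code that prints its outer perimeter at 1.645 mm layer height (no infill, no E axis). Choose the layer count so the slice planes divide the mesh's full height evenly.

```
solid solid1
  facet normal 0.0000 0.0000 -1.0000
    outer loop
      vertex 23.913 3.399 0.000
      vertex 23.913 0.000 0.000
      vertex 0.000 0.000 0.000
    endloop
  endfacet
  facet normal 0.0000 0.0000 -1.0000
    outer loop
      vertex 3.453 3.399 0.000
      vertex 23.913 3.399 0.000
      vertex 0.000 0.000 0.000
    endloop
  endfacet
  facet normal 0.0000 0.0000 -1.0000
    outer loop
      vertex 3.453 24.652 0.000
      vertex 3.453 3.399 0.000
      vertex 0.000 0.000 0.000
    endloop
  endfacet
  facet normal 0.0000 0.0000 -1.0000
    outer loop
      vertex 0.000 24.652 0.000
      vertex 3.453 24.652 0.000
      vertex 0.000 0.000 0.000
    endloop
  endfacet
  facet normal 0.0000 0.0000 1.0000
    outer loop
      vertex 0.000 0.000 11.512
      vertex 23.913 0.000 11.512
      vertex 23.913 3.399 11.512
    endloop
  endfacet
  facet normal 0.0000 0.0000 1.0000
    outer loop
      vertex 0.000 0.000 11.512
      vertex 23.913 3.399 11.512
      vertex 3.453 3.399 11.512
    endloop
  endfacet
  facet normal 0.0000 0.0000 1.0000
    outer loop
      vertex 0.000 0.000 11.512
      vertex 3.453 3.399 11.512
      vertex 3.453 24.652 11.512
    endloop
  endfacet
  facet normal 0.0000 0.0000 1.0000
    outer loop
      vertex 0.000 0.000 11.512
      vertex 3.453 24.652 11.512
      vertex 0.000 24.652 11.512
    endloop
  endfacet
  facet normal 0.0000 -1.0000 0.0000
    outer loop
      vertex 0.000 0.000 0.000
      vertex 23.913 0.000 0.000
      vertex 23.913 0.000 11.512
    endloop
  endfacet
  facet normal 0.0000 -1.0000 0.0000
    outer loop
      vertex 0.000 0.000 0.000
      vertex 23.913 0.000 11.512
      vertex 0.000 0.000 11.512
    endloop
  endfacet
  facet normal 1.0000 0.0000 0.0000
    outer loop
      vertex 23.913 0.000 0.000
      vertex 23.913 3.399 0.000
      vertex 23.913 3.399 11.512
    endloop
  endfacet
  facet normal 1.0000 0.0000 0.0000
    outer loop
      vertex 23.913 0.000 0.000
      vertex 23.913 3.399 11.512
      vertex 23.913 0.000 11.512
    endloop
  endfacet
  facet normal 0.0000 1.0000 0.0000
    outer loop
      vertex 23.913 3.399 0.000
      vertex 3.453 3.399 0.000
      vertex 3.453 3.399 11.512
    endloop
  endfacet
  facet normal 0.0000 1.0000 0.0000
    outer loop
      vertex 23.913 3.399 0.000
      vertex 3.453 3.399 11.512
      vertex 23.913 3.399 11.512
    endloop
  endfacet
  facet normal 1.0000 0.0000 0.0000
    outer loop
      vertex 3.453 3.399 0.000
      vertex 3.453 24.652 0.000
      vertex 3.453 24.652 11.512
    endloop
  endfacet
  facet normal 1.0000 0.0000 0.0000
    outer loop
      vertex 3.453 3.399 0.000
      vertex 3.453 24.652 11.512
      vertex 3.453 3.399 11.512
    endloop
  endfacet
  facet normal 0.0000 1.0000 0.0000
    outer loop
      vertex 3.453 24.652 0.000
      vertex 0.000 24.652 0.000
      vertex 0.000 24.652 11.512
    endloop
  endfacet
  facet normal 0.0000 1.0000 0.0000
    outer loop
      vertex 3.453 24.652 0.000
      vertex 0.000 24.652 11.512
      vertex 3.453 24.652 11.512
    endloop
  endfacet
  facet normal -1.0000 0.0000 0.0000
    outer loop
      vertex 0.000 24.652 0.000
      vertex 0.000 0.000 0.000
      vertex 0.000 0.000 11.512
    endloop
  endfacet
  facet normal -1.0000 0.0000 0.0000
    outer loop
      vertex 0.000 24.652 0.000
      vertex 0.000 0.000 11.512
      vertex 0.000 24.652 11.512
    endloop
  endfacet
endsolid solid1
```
; perimeter-only toolpath
G21 ; units = mm
G90 ; absolute positioning
G28 ; home
; layer 1
G0 Z1.645
G0 X0.000 Y0.000
G1 X23.913 Y0.000
G1 X23.913 Y3.399
G1 X3.453 Y3.399
G1 X3.453 Y24.652
G1 X0.000 Y24.652
G1 X0.000 Y0.000
; layer 2
G0 Z3.289
G0 X0.000 Y0.000
G1 X23.913 Y0.000
G1 X23.913 Y3.399
G1 X3.453 Y3.399
G1 X3.453 Y24.652
G1 X0.000 Y24.652
G1 X0.000 Y0.000
; layer 3
G0 Z4.934
G0 X0.000 Y0.000
G1 X23.913 Y0.000
G1 X23.913 Y3.399
G1 X3.453 Y3.399
G1 X3.453 Y24.652
G1 X0.000 Y24.652
G1 X0.000 Y0.000
; layer 4
G0 Z6.578
G0 X0.000 Y0.000
G1 X23.913 Y0.000
G1 X23.913 Y3.399
G1 X3.453 Y3.399
G1 X3.453 Y24.652
G1 X0.000 Y24.652
G1 X0.000 Y0.000
; layer 5
G0 Z8.223
G0 X0.000 Y0.000
G1 X23.913 Y0.000
G1 X23.913 Y3.399
G1 X3.453 Y3.399
G1 X3.453 Y24.652
G1 X0.000 Y24.652
G1 X0.000 Y0.000
; layer 6
G0 Z9.867
G0 X0.000 Y0.000
G1 X23.913 Y0.000
G1 X23.913 Y3.399
G1 X3.453 Y3.399
G1 X3.453 Y24.652
G1 X0.000 Y24.652
G1 X0.000 Y0.000
; layer 7
G0 Z11.512
G0 X0.000 Y0.000
G1 X23.913 Y0.000
G1 X23.913 Y3.399
G1 X3.453 Y3.399
G1 X3.453 Y24.652
G1 X0.000 Y24.652
G1 X0.000 Y0.000
M2 ; end

The solid is an L-shaped prism: outer 23.9 × 24.7 mm, arm thicknesses ≈ 3.4 mm (horizontal) and 3.45 mm (vertical), extruded 11.5 mm in z. Slicing at Δz = 1.645 mm — 7 equal slices spanning the solid's height, so layer i sits at z = i·h/7 — gives 7 non-empty perimeters. Each is a 6-segment closed polygon; G0 lifts to the layer z and rapids to the start vertex, then G1 traces the edges.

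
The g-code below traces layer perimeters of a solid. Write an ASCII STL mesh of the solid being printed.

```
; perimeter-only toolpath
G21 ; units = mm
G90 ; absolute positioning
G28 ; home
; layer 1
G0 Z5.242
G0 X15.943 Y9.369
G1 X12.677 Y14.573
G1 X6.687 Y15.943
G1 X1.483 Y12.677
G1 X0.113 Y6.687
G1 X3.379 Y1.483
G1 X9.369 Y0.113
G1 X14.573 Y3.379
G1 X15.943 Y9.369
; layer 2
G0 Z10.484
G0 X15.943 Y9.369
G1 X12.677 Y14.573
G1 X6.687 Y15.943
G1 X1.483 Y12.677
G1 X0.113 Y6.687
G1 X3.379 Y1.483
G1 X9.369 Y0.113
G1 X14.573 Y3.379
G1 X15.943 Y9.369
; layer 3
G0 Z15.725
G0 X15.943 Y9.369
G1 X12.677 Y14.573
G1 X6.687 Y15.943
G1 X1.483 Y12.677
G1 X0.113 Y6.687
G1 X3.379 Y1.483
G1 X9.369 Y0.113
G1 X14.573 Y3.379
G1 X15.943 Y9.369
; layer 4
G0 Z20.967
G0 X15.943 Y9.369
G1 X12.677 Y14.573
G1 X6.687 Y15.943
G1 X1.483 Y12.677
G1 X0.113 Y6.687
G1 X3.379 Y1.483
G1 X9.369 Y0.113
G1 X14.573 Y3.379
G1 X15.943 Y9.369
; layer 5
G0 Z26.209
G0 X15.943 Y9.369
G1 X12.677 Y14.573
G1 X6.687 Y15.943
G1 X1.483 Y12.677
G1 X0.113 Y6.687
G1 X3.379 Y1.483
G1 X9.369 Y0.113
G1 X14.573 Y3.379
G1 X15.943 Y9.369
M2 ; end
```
solid part
  facet normal 0.0000 0.0000 -1.0000
    outer loop
      vertex 6.687 15.943 0.000
      vertex 12.677 14.573 0.000
      vertex 15.943 9.369 0.000
    endloop
  endfacet
  facet normal 0.0000 0.0000 -1.0000
    outer loop
      vertex 1.483 12.677 0.000
      vertex 6.687 15.943 0.000
      vertex 15.943 9.369 0.000
    endloop
  endfacet
  facet normal 0.0000 0.0000 -1.0000
    outer loop
      vertex 0.113 6.687 0.000
      vertex 1.483 12.677 0.000
      vertex 15.943 9.369 0.000
    endloop
  endfacet
  facet normal 0.0000 0.0000 -1.0000
    outer loop
      vertex 3.379 1.483 0.000
      vertex 0.113 6.687 0.000
      vertex 15.943 9.369 0.000
    endloop
  endfacet
  facet normal 0.0000 0.0000 -1.0000
    outer loop
      vertex 9.369 0.113 0.000
      vertex 3.379 1.483 0.000
      vertex 15.943 9.369 0.000
    endloop
  endfacet
  facet normal 0.0000 0.0000 -1.0000
    outer loop
      vertex 14.573 3.379 0.000
      vertex 9.369 0.113 0.000
      vertex 15.943 9.369 0.000
    endloop
  endfacet
  facet normal 0.0000 0.0000 1.0000
    outer loop
      vertex 15.943 9.369 26.209
      vertex 12.677 14.573 26.209
      vertex 6.687 15.943 26.209
    endloop
  endfacet
  facet normal 0.0000 0.0000 1.0000
    outer loop
      vertex 15.943 9.369 26.209
      vertex 6.687 15.943 26.209
      vertex 1.483 12.677 26.209
    endloop
  endfacet
  facet normal 0.0000 0.0000 1.0000
    outer loop
      vertex 15.943 9.369 26.209
      vertex 1.483 12.677 26.209
      vertex 0.113 6.687 26.209
    endloop
  endfacet
  facet normal 0.0000 0.0000 1.0000
    outer loop
      vertex 15.943 9.369 26.209
      vertex 0.113 6.687 26.209
      vertex 3.379 1.483 26.209
    endloop
  endfacet
  facet normal 0.0000 0.0000 1.0000
    outer loop
      vertex 15.943 9.369 26.209
      vertex 3.379 1.483 26.209
      vertex 9.369 0.113 26.209
    endloop
  endfacet
  facet normal 0.0000 0.0000 1.0000
    outer loop
      vertex 15.943 9.369 26.209
      vertex 9.369 0.113 26.209
      vertex 14.573 3.379 26.209
    endloop
  endfacet
  facet normal 0.8470 0.5316 0.0000
    outer loop
      vertex 15.943 9.369 0.000
      vertex 12.677 14.573 0.000
      vertex 12.677 14.573 26.209
    endloop
  endfacet
  facet normal 0.8470 0.5316 0.0000
    outer loop
      vertex 15.943 9.369 0.000
      vertex 12.677 14.573 26.209
      vertex 15.943 9.369 26.209
    endloop
  endfacet
  facet normal 0.2230 0.9748 0.0000
    outer loop
      vertex 12.677 14.573 0.000
      vertex 6.687 15.943 0.000
      vertex 6.687 15.943 26.209
    endloop
  endfacet
  facet normal 0.2230 0.9748 0.0000
    outer loop
      vertex 12.677 14.573 0.000
      vertex 6.687 15.943 26.209
      vertex 12.677 14.573 26.209
    endloop
  endfacet
  facet normal -0.5316 0.8470 0.0000
    outer loop
      vertex 6.687 15.943 0.000
      vertex 1.483 12.677 0.000
      vertex 1.483 12.677 26.209
    endloop
  endfacet
  facet normal -0.5316 0.8470 0.0000
    outer loop
      vertex 6.687 15.943 0.000
      vertex 1.483 12.677 26.209
      vertex 6.687 15.943 26.209
    endloop
  endfacet
  facet normal -0.9748 0.2230 0.0000
    outer loop
      vertex 1.483 12.677 0.000
      vertex 0.113 6.687 0.000
      vertex 0.113 6.687 26.209
    endloop
  endfacet
  facet normal -0.9748 0.2230 0.0000
    outer loop
      vertex 1.483 12.677 0.000
      vertex 0.113 6.687 26.209
      vertex 1.483 12.677 26.209
    endloop
  endfacet
  facet normal -0.8470 -0.5316 0.0000
    outer loop
      vertex 0.113 6.687 0.000
      vertex 3.379 1.483 0.000
      vertex 3.379 1.483 26.209
    endloop
  endfacet
  facet normal -0.8470 -0.5316 0.0000
    outer loop
      vertex 0.113 6.687 0.000
      vertex 3.379 1.483 26.209
      vertex 0.113 6.687 26.209
    endloop
  endfacet
  facet normal -0.2230 -0.9748 0.0000
    outer loop
      vertex 3.379 1.483 0.000
      vertex 9.369 0.113 0.000
      vertex 9.369 0.113 26.209
    endloop
  endfacet
  facet normal -0.2230 -0.9748 0.0000
    outer loop
      vertex 3.379 1.483 0.000
      vertex 9.369 0.113 26.209
      vertex 3.379 1.483 26.209
    endloop
  endfacet
  facet normal 0.5316 -0.8470 0.0000
    outer loop
      vertex 9.369 0.113 0.000
      vertex 14.573 3.379 0.000
      vertex 14.573 3.379 26.209
    endloop
  endfacet
  facet normal 0.5316 -0.8470 0.0000
    outer loop
      vertex 9.369 0.113 0.000
      vertex 14.573 3.379 26.209
      vertex 9.369 0.113 26.209
    endloop
  endfacet
  facet normal 0.9748 -0.2230 0.0000
    outer loop
      vertex 14.573 3.379 0.000
      vertex 15.943 9.369 0.000
      vertex 15.943 9.369 26.209
    endloop
  endfacet
  facet normal 0.9748 -0.2230 0.0000
    outer loop
      vertex 14.573 3.379 0.000
      vertex 15.943 9.369 26.209
      vertex 14.573 3.379 26.209
    endloop
  endfacet
endsolid part

The G0 Z moves step by Δz≈5.242 mm. Every layer's G1 loop is the same polygon, so the solid is a straight extrusion of it from z=0 to z≈26.2. Closing with flat bottom and top caps and triangulating gives 28 facets — a regular 8-sided prism (a cylinder approximated with 8 flat sides), circumscribed radius ≈ 8.03 mm, height ≈ 26.2 mm.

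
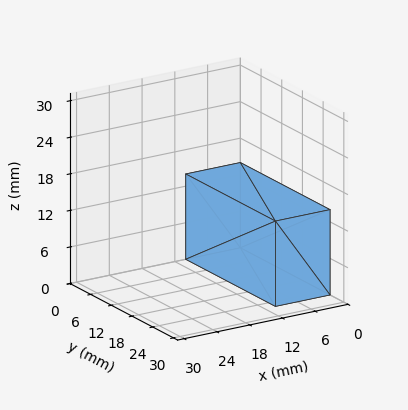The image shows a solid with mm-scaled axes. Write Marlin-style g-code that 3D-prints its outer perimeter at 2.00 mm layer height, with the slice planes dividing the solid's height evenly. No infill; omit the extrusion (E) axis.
Reading the render: the shape is a rectangular box, roughly 10 × 26 mm footprint and 14 mm tall (dimensions read to the nearest mm from the axis ticks). For the g-code, the solid's height is divided into equal slices at the stated Δz and each level perimeter traced with G1 moves after a G0 lift.

; perimeter-only toolpath
G21 ; units = mm
G90 ; absolute positioning
G28 ; home
; layer 1
G0 Z2.00
G0 X0.00 Y0.00
G1 X10.00 Y0.00
G1 X10.00 Y26.00
G1 X0.00 Y26.00
G1 X0.00 Y0.00
; layer 2
G0 Z4.00
G0 X0.00 Y0.00
G1 X10.00 Y0.00
G1 X10.00 Y26.00
G1 X0.00 Y26.00
G1 X0.00 Y0.00
; layer 3
G0 Z6.00
G0 X0.00 Y0.00
G1 X10.00 Y0.00
G1 X10.00 Y26.00
G1 X0.00 Y26.00
G1 X0.00 Y0.00
; layer 4
G0 Z8.00
G0 X0.00 Y0.00
G1 X10.00 Y0.00
G1 X10.00 Y26.00
G1 X0.00 Y26.00
G1 X0.00 Y0.00
; layer 5
G0 Z10.00
G0 X0.00 Y0.00
G1 X10.00 Y0.00
G1 X10.00 Y26.00
G1 X0.00 Y26.00
G1 X0.00 Y0.00
; layer 6
G0 Z12.00
G0 X0.00 Y0.00
G1 X10.00 Y0.00
G1 X10.00 Y26.00
G1 X0.00 Y26.00
G1 X0.00 Y0.00
; layer 7
G0 Z14.00
G0 X0.00 Y0.00
G1 X10.00 Y0.00
G1 X10.00 Y26.00
G1 X0.00 Y26.00
G1 X0.00 Y0.00
M2 ; end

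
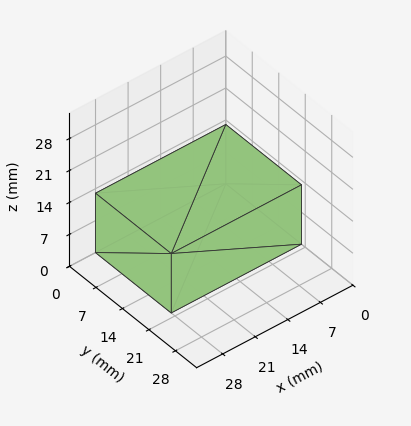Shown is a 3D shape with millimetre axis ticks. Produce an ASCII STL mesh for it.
Reading the render: the shape is a rectangular box, roughly 28 × 20 mm footprint and 13 mm tall (dimensions read to the nearest mm from the axis ticks). For the STL, each face is triangulated and given an outward normal.

solid part
  facet normal 0.0000 0.0000 -1.0000
    outer loop
      vertex 28.0 20.0 0.0
      vertex 28.0 0.0 0.0
      vertex 0.0 0.0 0.0
    endloop
  endfacet
  facet normal 0.0000 0.0000 -1.0000
    outer loop
      vertex 0.0 20.0 0.0
      vertex 28.0 20.0 0.0
      vertex 0.0 0.0 0.0
    endloop
  endfacet
  facet normal 0.0000 0.0000 1.0000
    outer loop
      vertex 0.0 0.0 13.0
      vertex 28.0 0.0 13.0
      vertex 28.0 20.0 13.0
    endloop
  endfacet
  facet normal 0.0000 0.0000 1.0000
    outer loop
      vertex 0.0 0.0 13.0
      vertex 28.0 20.0 13.0
      vertex 0.0 20.0 13.0
    endloop
  endfacet
  facet normal 0.0000 -1.0000 0.0000
    outer loop
      vertex 0.0 0.0 0.0
      vertex 28.0 0.0 0.0
      vertex 28.0 0.0 13.0
    endloop
  endfacet
  facet normal 0.0000 -1.0000 0.0000
    outer loop
      vertex 0.0 0.0 0.0
      vertex 28.0 0.0 13.0
      vertex 0.0 0.0 13.0
    endloop
  endfacet
  facet normal 0.0000 1.0000 0.0000
    outer loop
      vertex 28.0 20.0 13.0
      vertex 28.0 20.0 0.0
      vertex 0.0 20.0 0.0
    endloop
  endfacet
  facet normal 0.0000 1.0000 0.0000
    outer loop
      vertex 0.0 20.0 13.0
      vertex 28.0 20.0 13.0
      vertex 0.0 20.0 0.0
    endloop
  endfacet
  facet normal -1.0000 0.0000 0.0000
    outer loop
      vertex 0.0 20.0 13.0
      vertex 0.0 20.0 0.0
      vertex 0.0 0.0 0.0
    endloop
  endfacet
  facet normal -1.0000 0.0000 0.0000
    outer loop
      vertex 0.0 0.0 13.0
      vertex 0.0 20.0 13.0
      vertex 0.0 0.0 0.0
    endloop
  endfacet
  facet normal 1.0000 0.0000 0.0000
    outer loop
      vertex 28.0 0.0 0.0
      vertex 28.0 20.0 0.0
      vertex 28.0 20.0 13.0
    endloop
  endfacet
  facet normal 1.0000 0.0000 0.0000
    outer loop
      vertex 28.0 0.0 0.0
      vertex 28.0 20.0 13.0
      vertex 28.0 0.0 13.0
    endloop
  endfacet
endsolid part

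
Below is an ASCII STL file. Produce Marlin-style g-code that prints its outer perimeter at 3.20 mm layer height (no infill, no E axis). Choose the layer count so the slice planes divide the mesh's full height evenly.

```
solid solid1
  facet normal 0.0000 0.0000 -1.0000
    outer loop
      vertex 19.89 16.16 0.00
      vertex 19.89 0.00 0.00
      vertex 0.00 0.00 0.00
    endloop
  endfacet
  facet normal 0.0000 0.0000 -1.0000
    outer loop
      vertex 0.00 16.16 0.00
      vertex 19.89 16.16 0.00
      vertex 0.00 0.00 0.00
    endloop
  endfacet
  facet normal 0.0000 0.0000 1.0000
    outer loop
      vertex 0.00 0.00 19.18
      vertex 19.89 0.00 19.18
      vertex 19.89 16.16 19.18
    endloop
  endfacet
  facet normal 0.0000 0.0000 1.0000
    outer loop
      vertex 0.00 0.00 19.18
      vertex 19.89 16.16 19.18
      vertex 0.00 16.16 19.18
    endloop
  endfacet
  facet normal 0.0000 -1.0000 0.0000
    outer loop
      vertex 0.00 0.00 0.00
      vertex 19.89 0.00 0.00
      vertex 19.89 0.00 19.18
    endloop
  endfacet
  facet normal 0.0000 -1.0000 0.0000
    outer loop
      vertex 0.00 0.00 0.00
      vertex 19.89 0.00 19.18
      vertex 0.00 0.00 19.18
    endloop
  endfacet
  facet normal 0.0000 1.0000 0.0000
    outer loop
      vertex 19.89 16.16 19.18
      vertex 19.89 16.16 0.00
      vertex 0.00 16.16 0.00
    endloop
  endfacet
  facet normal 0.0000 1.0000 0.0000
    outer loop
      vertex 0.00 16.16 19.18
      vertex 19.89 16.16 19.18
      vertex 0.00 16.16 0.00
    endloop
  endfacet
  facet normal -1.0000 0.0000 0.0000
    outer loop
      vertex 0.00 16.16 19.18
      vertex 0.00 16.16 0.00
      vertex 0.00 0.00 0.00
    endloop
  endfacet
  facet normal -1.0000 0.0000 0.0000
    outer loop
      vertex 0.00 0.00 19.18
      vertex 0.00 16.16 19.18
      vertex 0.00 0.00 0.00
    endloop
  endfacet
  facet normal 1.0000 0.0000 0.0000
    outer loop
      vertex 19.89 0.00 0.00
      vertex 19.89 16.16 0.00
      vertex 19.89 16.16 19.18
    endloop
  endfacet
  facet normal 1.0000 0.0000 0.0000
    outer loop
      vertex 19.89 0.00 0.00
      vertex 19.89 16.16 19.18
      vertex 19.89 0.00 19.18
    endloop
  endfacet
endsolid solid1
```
; perimeter-only toolpath
G21 ; units = mm
G90 ; absolute positioning
G28 ; home
; layer 1
G0 Z3.20
G0 X0.00 Y0.00
G1 X19.89 Y0.00
G1 X19.89 Y16.16
G1 X0.00 Y16.16
G1 X0.00 Y0.00
; layer 2
G0 Z6.39
G0 X0.00 Y0.00
G1 X19.89 Y0.00
G1 X19.89 Y16.16
G1 X0.00 Y16.16
G1 X0.00 Y0.00
; layer 3
G0 Z9.59
G0 X0.00 Y0.00
G1 X19.89 Y0.00
G1 X19.89 Y16.16
G1 X0.00 Y16.16
G1 X0.00 Y0.00
; layer 4
G0 Z12.79
G0 X0.00 Y0.00
G1 X19.89 Y0.00
G1 X19.89 Y16.16
G1 X0.00 Y16.16
G1 X0.00 Y0.00
; layer 5
G0 Z15.98
G0 X0.00 Y0.00
G1 X19.89 Y0.00
G1 X19.89 Y16.16
G1 X0.00 Y16.16
G1 X0.00 Y0.00
; layer 6
G0 Z19.18
G0 X0.00 Y0.00
G1 X19.89 Y0.00
G1 X19.89 Y16.16
G1 X0.00 Y16.16
G1 X0.00 Y0.00
M2 ; end

The solid is a rectangular box, roughly 19.9 × 16.2 mm footprint and 19.2 mm tall. Slicing at Δz = 3.20 mm — 6 equal slices spanning the solid's height, so layer i sits at z = i·h/6 — gives 6 non-empty perimeters. Each is a 4-segment closed polygon; G0 lifts to the layer z and rapids to the start vertex, then G1 traces the edges.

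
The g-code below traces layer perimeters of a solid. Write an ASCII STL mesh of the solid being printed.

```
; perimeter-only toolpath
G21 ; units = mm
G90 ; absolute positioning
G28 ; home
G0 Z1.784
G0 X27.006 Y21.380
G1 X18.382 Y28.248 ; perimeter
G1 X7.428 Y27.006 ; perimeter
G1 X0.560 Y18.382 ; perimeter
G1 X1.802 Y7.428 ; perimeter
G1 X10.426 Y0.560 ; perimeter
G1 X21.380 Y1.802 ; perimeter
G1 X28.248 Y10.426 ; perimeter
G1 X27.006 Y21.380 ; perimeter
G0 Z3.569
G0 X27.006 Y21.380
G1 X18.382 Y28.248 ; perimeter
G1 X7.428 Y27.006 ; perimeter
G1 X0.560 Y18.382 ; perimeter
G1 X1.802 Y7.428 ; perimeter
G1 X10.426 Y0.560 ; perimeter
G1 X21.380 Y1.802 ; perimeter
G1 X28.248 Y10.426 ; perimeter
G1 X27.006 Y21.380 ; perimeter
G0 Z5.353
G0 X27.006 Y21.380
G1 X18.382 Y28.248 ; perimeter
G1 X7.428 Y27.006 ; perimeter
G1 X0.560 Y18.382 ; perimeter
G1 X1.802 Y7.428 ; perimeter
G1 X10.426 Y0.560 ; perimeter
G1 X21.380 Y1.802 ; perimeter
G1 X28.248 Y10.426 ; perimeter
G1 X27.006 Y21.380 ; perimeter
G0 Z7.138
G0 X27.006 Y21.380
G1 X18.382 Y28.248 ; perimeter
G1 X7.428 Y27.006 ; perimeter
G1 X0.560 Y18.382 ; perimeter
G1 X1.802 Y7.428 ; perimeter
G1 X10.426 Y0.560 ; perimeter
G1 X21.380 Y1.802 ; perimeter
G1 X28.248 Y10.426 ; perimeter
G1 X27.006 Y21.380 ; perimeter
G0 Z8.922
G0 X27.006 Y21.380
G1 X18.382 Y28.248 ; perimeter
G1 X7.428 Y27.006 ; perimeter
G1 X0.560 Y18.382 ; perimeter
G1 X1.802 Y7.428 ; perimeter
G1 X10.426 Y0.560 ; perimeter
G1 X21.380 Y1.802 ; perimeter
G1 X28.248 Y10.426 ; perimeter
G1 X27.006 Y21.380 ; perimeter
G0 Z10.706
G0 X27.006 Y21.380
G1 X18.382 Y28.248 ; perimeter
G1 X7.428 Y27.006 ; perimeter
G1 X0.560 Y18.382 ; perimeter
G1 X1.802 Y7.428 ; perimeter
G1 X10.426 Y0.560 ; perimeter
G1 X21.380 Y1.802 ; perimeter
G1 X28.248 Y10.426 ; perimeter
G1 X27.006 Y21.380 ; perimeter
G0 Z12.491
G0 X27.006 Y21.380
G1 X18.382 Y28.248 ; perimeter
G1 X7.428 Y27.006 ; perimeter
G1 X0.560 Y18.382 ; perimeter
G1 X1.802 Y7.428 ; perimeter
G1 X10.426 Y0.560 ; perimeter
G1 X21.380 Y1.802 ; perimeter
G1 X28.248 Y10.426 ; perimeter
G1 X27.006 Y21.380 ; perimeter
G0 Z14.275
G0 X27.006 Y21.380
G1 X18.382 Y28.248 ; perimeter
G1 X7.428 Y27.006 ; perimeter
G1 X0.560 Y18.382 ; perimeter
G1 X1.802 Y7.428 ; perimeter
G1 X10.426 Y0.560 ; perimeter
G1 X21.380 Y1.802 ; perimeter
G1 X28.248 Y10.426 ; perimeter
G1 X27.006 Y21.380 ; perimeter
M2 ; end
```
solid part
  facet normal 0.0000 0.0000 -1.0000
    outer loop
      vertex 7.428 27.006 0.000
      vertex 18.382 28.248 0.000
      vertex 27.006 21.380 0.000
    endloop
  endfacet
  facet normal 0.0000 0.0000 -1.0000
    outer loop
      vertex 0.560 18.382 0.000
      vertex 7.428 27.006 0.000
      vertex 27.006 21.380 0.000
    endloop
  endfacet
  facet normal 0.0000 0.0000 -1.0000
    outer loop
      vertex 1.802 7.428 0.000
      vertex 0.560 18.382 0.000
      vertex 27.006 21.380 0.000
    endloop
  endfacet
  facet normal 0.0000 0.0000 -1.0000
    outer loop
      vertex 10.426 0.560 0.000
      vertex 1.802 7.428 0.000
      vertex 27.006 21.380 0.000
    endloop
  endfacet
  facet normal 0.0000 0.0000 -1.0000
    outer loop
      vertex 21.380 1.802 0.000
      vertex 10.426 0.560 0.000
      vertex 27.006 21.380 0.000
    endloop
  endfacet
  facet normal 0.0000 0.0000 -1.0000
    outer loop
      vertex 28.248 10.426 0.000
      vertex 21.380 1.802 0.000
      vertex 27.006 21.380 0.000
    endloop
  endfacet
  facet normal 0.0000 0.0000 1.0000
    outer loop
      vertex 27.006 21.380 14.275
      vertex 18.382 28.248 14.275
      vertex 7.428 27.006 14.275
    endloop
  endfacet
  facet normal 0.0000 0.0000 1.0000
    outer loop
      vertex 27.006 21.380 14.275
      vertex 7.428 27.006 14.275
      vertex 0.560 18.382 14.275
    endloop
  endfacet
  facet normal 0.0000 0.0000 1.0000
    outer loop
      vertex 27.006 21.380 14.275
      vertex 0.560 18.382 14.275
      vertex 1.802 7.428 14.275
    endloop
  endfacet
  facet normal 0.0000 0.0000 1.0000
    outer loop
      vertex 27.006 21.380 14.275
      vertex 1.802 7.428 14.275
      vertex 10.426 0.560 14.275
    endloop
  endfacet
  facet normal 0.0000 0.0000 1.0000
    outer loop
      vertex 27.006 21.380 14.275
      vertex 10.426 0.560 14.275
      vertex 21.380 1.802 14.275
    endloop
  endfacet
  facet normal 0.0000 0.0000 1.0000
    outer loop
      vertex 27.006 21.380 14.275
      vertex 21.380 1.802 14.275
      vertex 28.248 10.426 14.275
    endloop
  endfacet
  facet normal 0.6230 0.7822 0.0000
    outer loop
      vertex 27.006 21.380 0.000
      vertex 18.382 28.248 0.000
      vertex 18.382 28.248 14.275
    endloop
  endfacet
  facet normal 0.6230 0.7822 0.0000
    outer loop
      vertex 27.006 21.380 0.000
      vertex 18.382 28.248 14.275
      vertex 27.006 21.380 14.275
    endloop
  endfacet
  facet normal -0.1127 0.9936 0.0000
    outer loop
      vertex 18.382 28.248 0.000
      vertex 7.428 27.006 0.000
      vertex 7.428 27.006 14.275
    endloop
  endfacet
  facet normal -0.1127 0.9936 0.0000
    outer loop
      vertex 18.382 28.248 0.000
      vertex 7.428 27.006 14.275
      vertex 18.382 28.248 14.275
    endloop
  endfacet
  facet normal -0.7822 0.6230 0.0000
    outer loop
      vertex 7.428 27.006 0.000
      vertex 0.560 18.382 0.000
      vertex 0.560 18.382 14.275
    endloop
  endfacet
  facet normal -0.7822 0.6230 0.0000
    outer loop
      vertex 7.428 27.006 0.000
      vertex 0.560 18.382 14.275
      vertex 7.428 27.006 14.275
    endloop
  endfacet
  facet normal -0.9936 -0.1127 0.0000
    outer loop
      vertex 0.560 18.382 0.000
      vertex 1.802 7.428 0.000
      vertex 1.802 7.428 14.275
    endloop
  endfacet
  facet normal -0.9936 -0.1127 0.0000
    outer loop
      vertex 0.560 18.382 0.000
      vertex 1.802 7.428 14.275
      vertex 0.560 18.382 14.275
    endloop
  endfacet
  facet normal -0.6230 -0.7822 0.0000
    outer loop
      vertex 1.802 7.428 0.000
      vertex 10.426 0.560 0.000
      vertex 10.426 0.560 14.275
    endloop
  endfacet
  facet normal -0.6230 -0.7822 0.0000
    outer loop
      vertex 1.802 7.428 0.000
      vertex 10.426 0.560 14.275
      vertex 1.802 7.428 14.275
    endloop
  endfacet
  facet normal 0.1127 -0.9936 0.0000
    outer loop
      vertex 10.426 0.560 0.000
      vertex 21.380 1.802 0.000
      vertex 21.380 1.802 14.275
    endloop
  endfacet
  facet normal 0.1127 -0.9936 0.0000
    outer loop
      vertex 10.426 0.560 0.000
      vertex 21.380 1.802 14.275
      vertex 10.426 0.560 14.275
    endloop
  endfacet
  facet normal 0.7822 -0.6230 0.0000
    outer loop
      vertex 21.380 1.802 0.000
      vertex 28.248 10.426 0.000
      vertex 28.248 10.426 14.275
    endloop
  endfacet
  facet normal 0.7822 -0.6230 0.0000
    outer loop
      vertex 21.380 1.802 0.000
      vertex 28.248 10.426 14.275
      vertex 21.380 1.802 14.275
    endloop
  endfacet
  facet normal 0.9936 0.1127 0.0000
    outer loop
      vertex 28.248 10.426 0.000
      vertex 27.006 21.380 0.000
      vertex 27.006 21.380 14.275
    endloop
  endfacet
  facet normal 0.9936 0.1127 0.0000
    outer loop
      vertex 28.248 10.426 0.000
      vertex 27.006 21.380 14.275
      vertex 28.248 10.426 14.275
    endloop
  endfacet
endsolid part

The G0 Z moves step by Δz≈1.784 mm. Every layer's G1 loop is the same polygon, so the solid is a straight extrusion of it from z=0 to z≈14.3. Closing with flat bottom and top caps and triangulating gives 28 facets — a regular 8-sided prism (a cylinder approximated with 8 flat sides), circumscribed radius ≈ 14.4 mm, height ≈ 14.3 mm.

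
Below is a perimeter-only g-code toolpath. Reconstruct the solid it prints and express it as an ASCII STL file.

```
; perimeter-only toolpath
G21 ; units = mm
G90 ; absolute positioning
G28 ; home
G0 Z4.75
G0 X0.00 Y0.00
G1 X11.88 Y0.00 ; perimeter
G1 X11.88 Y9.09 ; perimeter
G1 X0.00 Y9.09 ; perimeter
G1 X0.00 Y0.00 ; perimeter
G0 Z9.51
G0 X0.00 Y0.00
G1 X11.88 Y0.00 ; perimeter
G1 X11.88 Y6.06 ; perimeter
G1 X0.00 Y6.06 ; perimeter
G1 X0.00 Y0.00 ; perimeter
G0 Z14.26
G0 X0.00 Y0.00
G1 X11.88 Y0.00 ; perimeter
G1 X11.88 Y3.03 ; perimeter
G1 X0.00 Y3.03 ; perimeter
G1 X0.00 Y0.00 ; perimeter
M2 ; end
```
solid part
  facet normal 0.0000 0.0000 -1.0000
    outer loop
      vertex 11.88 12.12 0.00
      vertex 11.88 0.00 0.00
      vertex 0.00 0.00 0.00
    endloop
  endfacet
  facet normal 0.0000 0.0000 -1.0000
    outer loop
      vertex 0.00 12.12 0.00
      vertex 11.88 12.12 0.00
      vertex 0.00 0.00 0.00
    endloop
  endfacet
  facet normal 0.0000 -1.0000 0.0000
    outer loop
      vertex 0.00 0.00 0.00
      vertex 11.88 0.00 0.00
      vertex 11.88 0.00 19.01
    endloop
  endfacet
  facet normal 0.0000 -1.0000 0.0000
    outer loop
      vertex 0.00 0.00 0.00
      vertex 11.88 0.00 19.01
      vertex 0.00 0.00 19.01
    endloop
  endfacet
  facet normal 0.0000 0.8432 0.5376
    outer loop
      vertex 0.00 0.00 19.01
      vertex 11.88 0.00 19.01
      vertex 11.88 12.12 0.00
    endloop
  endfacet
  facet normal 0.0000 0.8432 0.5376
    outer loop
      vertex 0.00 0.00 19.01
      vertex 11.88 12.12 0.00
      vertex 0.00 12.12 0.00
    endloop
  endfacet
  facet normal -1.0000 0.0000 0.0000
    outer loop
      vertex 0.00 0.00 19.01
      vertex 0.00 12.12 0.00
      vertex 0.00 0.00 0.00
    endloop
  endfacet
  facet normal 1.0000 0.0000 0.0000
    outer loop
      vertex 11.88 0.00 0.00
      vertex 11.88 12.12 0.00
      vertex 11.88 0.00 19.01
    endloop
  endfacet
endsolid part

The G0 Z moves step by Δz≈4.75 mm. The G1 loops shrink linearly with z, so the solid tapers from its base footprint up to z≈19. Closing with a flat bottom cap and the tapered top and triangulating gives 8 facets — a wedge (ramp): 11.9 × 12.1 mm base, rising to 19 mm along the y=0 edge and sloping linearly to z=0 at y=12.1.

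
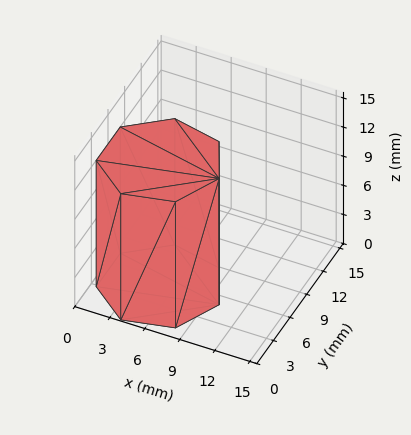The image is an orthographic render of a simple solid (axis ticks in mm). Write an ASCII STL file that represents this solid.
Reading the render: the shape is a regular 7-sided prism (a cylinder approximated with 7 flat sides), circumscribed radius ≈ 5 mm, height ≈ 13 mm (dimensions read to the nearest mm from the axis ticks). For the STL, each face is triangulated and given an outward normal.

solid part
  facet normal 0.0000 0.0000 -1.0000
    outer loop
      vertex 3.887 9.875 0.000
      vertex 8.117 8.909 0.000
      vertex 10.000 5.000 0.000
    endloop
  endfacet
  facet normal 0.0000 0.0000 -1.0000
    outer loop
      vertex 0.495 7.169 0.000
      vertex 3.887 9.875 0.000
      vertex 10.000 5.000 0.000
    endloop
  endfacet
  facet normal 0.0000 0.0000 -1.0000
    outer loop
      vertex 0.495 2.831 0.000
      vertex 0.495 7.169 0.000
      vertex 10.000 5.000 0.000
    endloop
  endfacet
  facet normal 0.0000 0.0000 -1.0000
    outer loop
      vertex 3.887 0.125 0.000
      vertex 0.495 2.831 0.000
      vertex 10.000 5.000 0.000
    endloop
  endfacet
  facet normal 0.0000 0.0000 -1.0000
    outer loop
      vertex 8.117 1.091 0.000
      vertex 3.887 0.125 0.000
      vertex 10.000 5.000 0.000
    endloop
  endfacet
  facet normal 0.0000 0.0000 1.0000
    outer loop
      vertex 10.000 5.000 13.000
      vertex 8.117 8.909 13.000
      vertex 3.887 9.875 13.000
    endloop
  endfacet
  facet normal 0.0000 0.0000 1.0000
    outer loop
      vertex 10.000 5.000 13.000
      vertex 3.887 9.875 13.000
      vertex 0.495 7.169 13.000
    endloop
  endfacet
  facet normal 0.0000 0.0000 1.0000
    outer loop
      vertex 10.000 5.000 13.000
      vertex 0.495 7.169 13.000
      vertex 0.495 2.831 13.000
    endloop
  endfacet
  facet normal 0.0000 0.0000 1.0000
    outer loop
      vertex 10.000 5.000 13.000
      vertex 0.495 2.831 13.000
      vertex 3.887 0.125 13.000
    endloop
  endfacet
  facet normal 0.0000 0.0000 1.0000
    outer loop
      vertex 10.000 5.000 13.000
      vertex 3.887 0.125 13.000
      vertex 8.117 1.091 13.000
    endloop
  endfacet
  facet normal 0.9009 0.4340 0.0000
    outer loop
      vertex 10.000 5.000 0.000
      vertex 8.117 8.909 0.000
      vertex 8.117 8.909 13.000
    endloop
  endfacet
  facet normal 0.9009 0.4340 0.0000
    outer loop
      vertex 10.000 5.000 0.000
      vertex 8.117 8.909 13.000
      vertex 10.000 5.000 13.000
    endloop
  endfacet
  facet normal 0.2226 0.9749 0.0000
    outer loop
      vertex 8.117 8.909 0.000
      vertex 3.887 9.875 0.000
      vertex 3.887 9.875 13.000
    endloop
  endfacet
  facet normal 0.2226 0.9749 0.0000
    outer loop
      vertex 8.117 8.909 0.000
      vertex 3.887 9.875 13.000
      vertex 8.117 8.909 13.000
    endloop
  endfacet
  facet normal -0.6236 0.7817 0.0000
    outer loop
      vertex 3.887 9.875 0.000
      vertex 0.495 7.169 0.000
      vertex 0.495 7.169 13.000
    endloop
  endfacet
  facet normal -0.6236 0.7817 0.0000
    outer loop
      vertex 3.887 9.875 0.000
      vertex 0.495 7.169 13.000
      vertex 3.887 9.875 13.000
    endloop
  endfacet
  facet normal -1.0000 0.0000 0.0000
    outer loop
      vertex 0.495 7.169 0.000
      vertex 0.495 2.831 0.000
      vertex 0.495 2.831 13.000
    endloop
  endfacet
  facet normal -1.0000 0.0000 0.0000
    outer loop
      vertex 0.495 7.169 0.000
      vertex 0.495 2.831 13.000
      vertex 0.495 7.169 13.000
    endloop
  endfacet
  facet normal -0.6236 -0.7817 0.0000
    outer loop
      vertex 0.495 2.831 0.000
      vertex 3.887 0.125 0.000
      vertex 3.887 0.125 13.000
    endloop
  endfacet
  facet normal -0.6236 -0.7817 0.0000
    outer loop
      vertex 0.495 2.831 0.000
      vertex 3.887 0.125 13.000
      vertex 0.495 2.831 13.000
    endloop
  endfacet
  facet normal 0.2226 -0.9749 0.0000
    outer loop
      vertex 3.887 0.125 0.000
      vertex 8.117 1.091 0.000
      vertex 8.117 1.091 13.000
    endloop
  endfacet
  facet normal 0.2226 -0.9749 0.0000
    outer loop
      vertex 3.887 0.125 0.000
      vertex 8.117 1.091 13.000
      vertex 3.887 0.125 13.000
    endloop
  endfacet
  facet normal 0.9009 -0.4340 0.0000
    outer loop
      vertex 8.117 1.091 0.000
      vertex 10.000 5.000 0.000
      vertex 10.000 5.000 13.000
    endloop
  endfacet
  facet normal 0.9009 -0.4340 0.0000
    outer loop
      vertex 8.117 1.091 0.000
      vertex 10.000 5.000 13.000
      vertex 8.117 1.091 13.000
    endloop
  endfacet
endsolid part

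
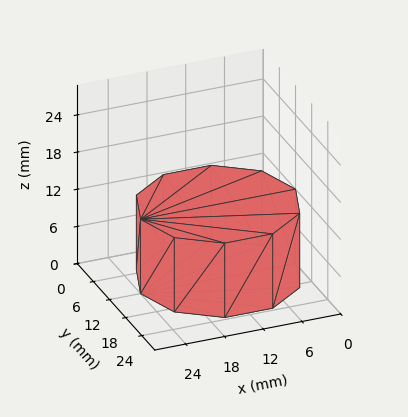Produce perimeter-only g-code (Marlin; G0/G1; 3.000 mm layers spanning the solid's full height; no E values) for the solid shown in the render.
Reading the render: the shape is a regular 10-sided prism (a cylinder approximated with 10 flat sides), circumscribed radius ≈ 12 mm, height ≈ 12 mm (dimensions read to the nearest mm from the axis ticks). For the g-code, the solid's height is divided into equal slices at the stated Δz and each level perimeter traced with G1 moves after a G0 lift.

; perimeter-only toolpath
G21 ; units = mm
G90 ; absolute positioning
G28 ; home
; layer 1
G0 Z3.000
G0 X24.000 Y12.000
G1 X21.708 Y19.053
G1 X15.708 Y23.413
G1 X8.292 Y23.413
G1 X2.292 Y19.053
G1 X0.000 Y12.000
G1 X2.292 Y4.947
G1 X8.292 Y0.587
G1 X15.708 Y0.587
G1 X21.708 Y4.947
G1 X24.000 Y12.000
; layer 2
G0 Z6.000
G0 X24.000 Y12.000
G1 X21.708 Y19.053
G1 X15.708 Y23.413
G1 X8.292 Y23.413
G1 X2.292 Y19.053
G1 X0.000 Y12.000
G1 X2.292 Y4.947
G1 X8.292 Y0.587
G1 X15.708 Y0.587
G1 X21.708 Y4.947
G1 X24.000 Y12.000
; layer 3
G0 Z9.000
G0 X24.000 Y12.000
G1 X21.708 Y19.053
G1 X15.708 Y23.413
G1 X8.292 Y23.413
G1 X2.292 Y19.053
G1 X0.000 Y12.000
G1 X2.292 Y4.947
G1 X8.292 Y0.587
G1 X15.708 Y0.587
G1 X21.708 Y4.947
G1 X24.000 Y12.000
; layer 4
G0 Z12.000
G0 X24.000 Y12.000
G1 X21.708 Y19.053
G1 X15.708 Y23.413
G1 X8.292 Y23.413
G1 X2.292 Y19.053
G1 X0.000 Y12.000
G1 X2.292 Y4.947
G1 X8.292 Y0.587
G1 X15.708 Y0.587
G1 X21.708 Y4.947
G1 X24.000 Y12.000
M2 ; end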